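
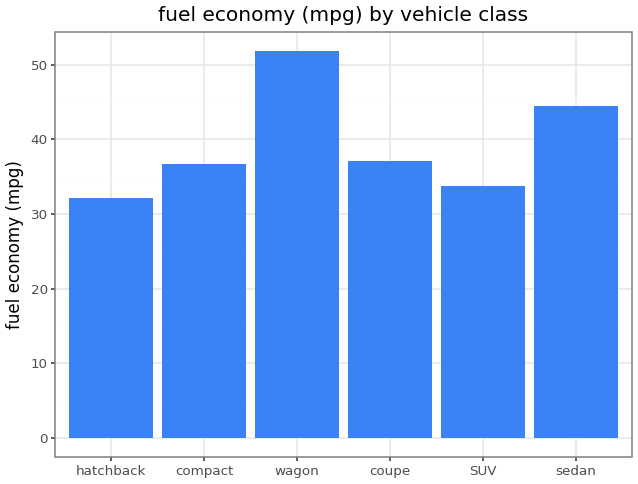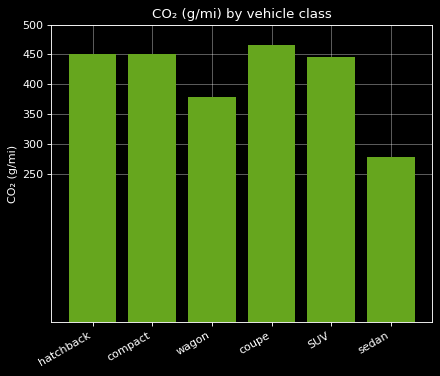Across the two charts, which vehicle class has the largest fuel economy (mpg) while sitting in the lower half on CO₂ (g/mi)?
Chart 2 median CO₂ (g/mi) ≈ 450; below-median vehicle classes: wagon, SUV, sedan. Among those, wagon has the highest fuel economy (mpg) (≈ 50).

wagon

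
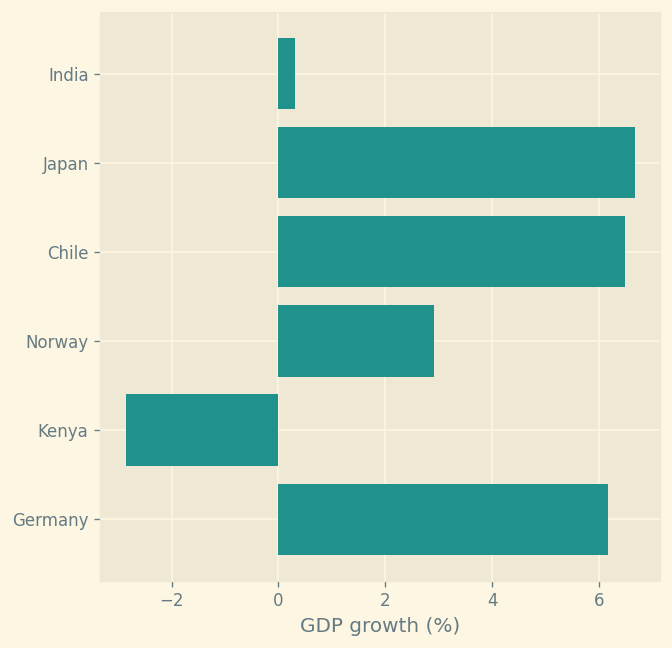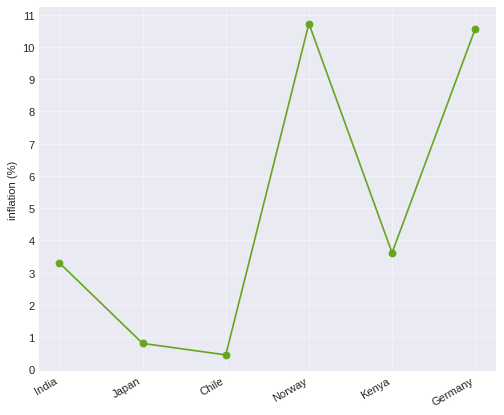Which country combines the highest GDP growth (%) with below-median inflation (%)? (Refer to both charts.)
Chart 2 median inflation (%) ≈ 3; below-median countries: India, Japan, Chile. Among those, Japan has the highest GDP growth (%) (≈ 7).

Japan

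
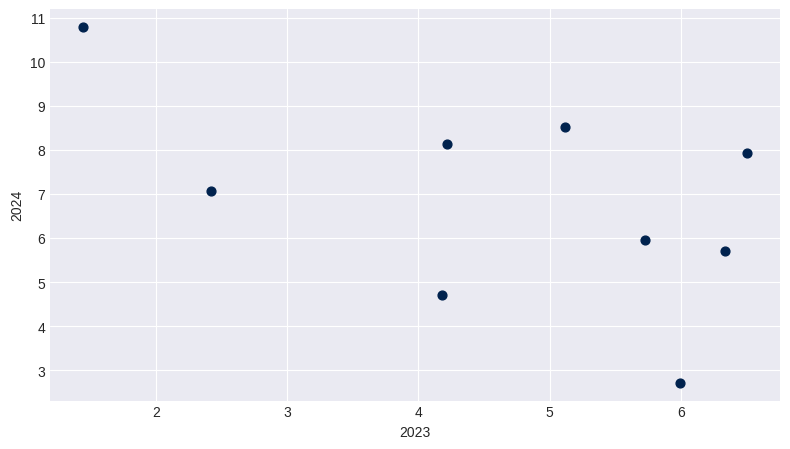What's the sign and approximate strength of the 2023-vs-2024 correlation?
negative, moderate

Points are negatively correlated; moderate (|r| ≈ 0.5).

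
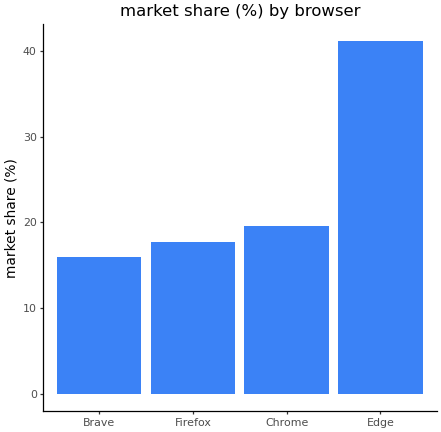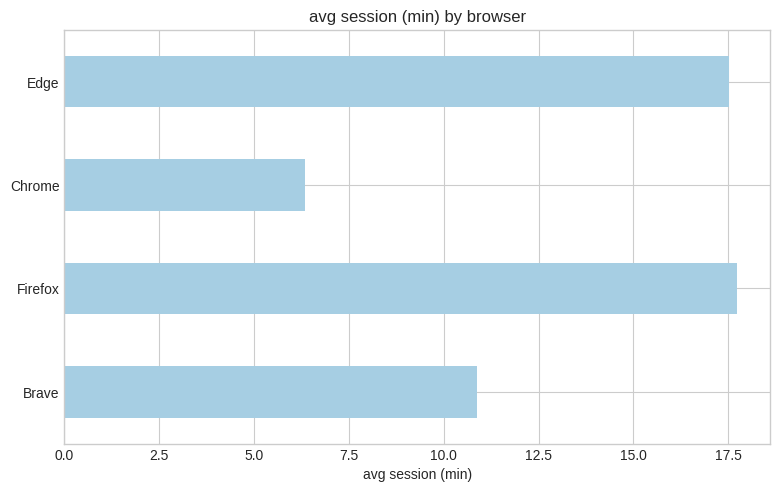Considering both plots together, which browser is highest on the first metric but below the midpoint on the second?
Chart 2 median avg session (min) ≈ 14; below-median browsers: Brave, Chrome. Among those, Chrome has the highest market share (%) (≈ 20).

Chrome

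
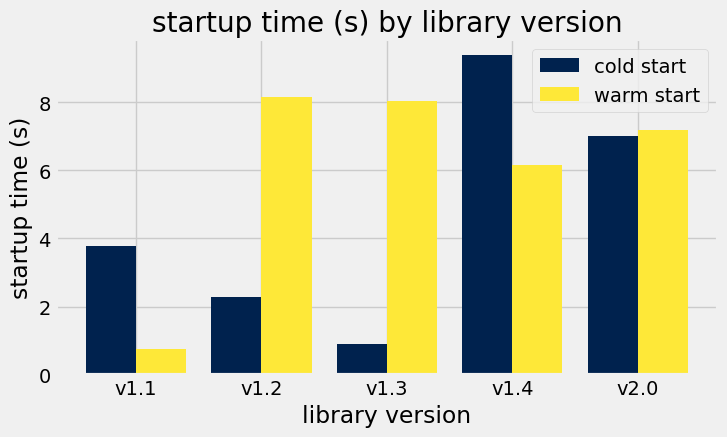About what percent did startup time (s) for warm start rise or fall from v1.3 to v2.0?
v1.3 ≈ 8, v2.0 ≈ 7; (7 − 8) / 8 ≈ -12.5%.

≈ -12.5%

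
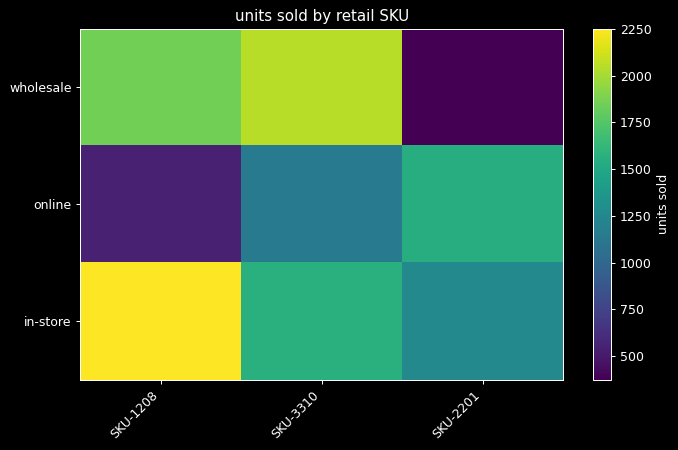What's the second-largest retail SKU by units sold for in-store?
Top 3 for in-store: SKU-1208 ≈ 2200, SKU-3310 ≈ 1600, SKU-2201 ≈ 1200.

SKU-3310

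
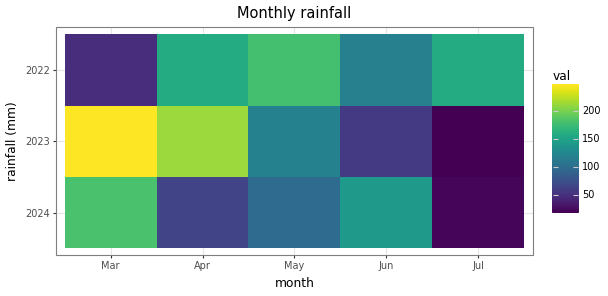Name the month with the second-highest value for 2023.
Top 3 for 2023: Mar ≈ 240, Apr ≈ 220, May ≈ 120.

Apr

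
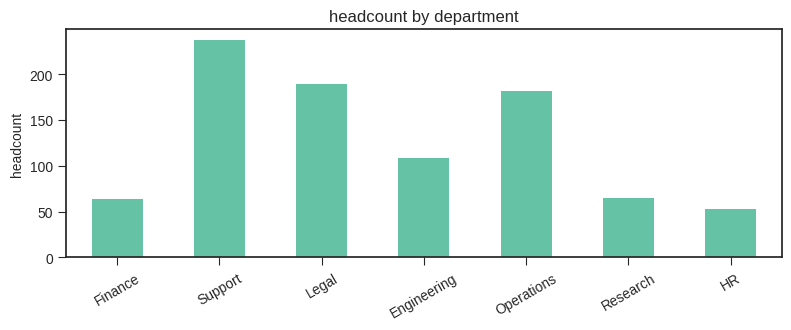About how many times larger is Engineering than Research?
Engineering ≈ 100, Research ≈ 60; 100/60 ≈ 1.67.

≈ 1.67×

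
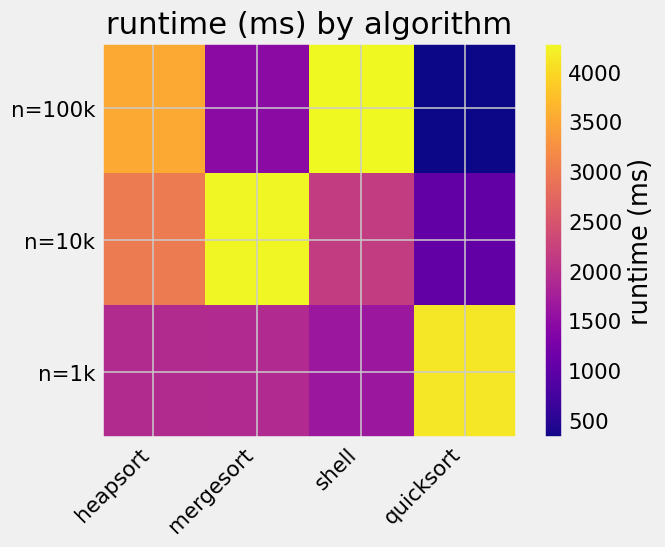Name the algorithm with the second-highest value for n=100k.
Top 3 for n=100k: shell ≈ 4500, heapsort ≈ 3500, mergesort ≈ 1500.

heapsort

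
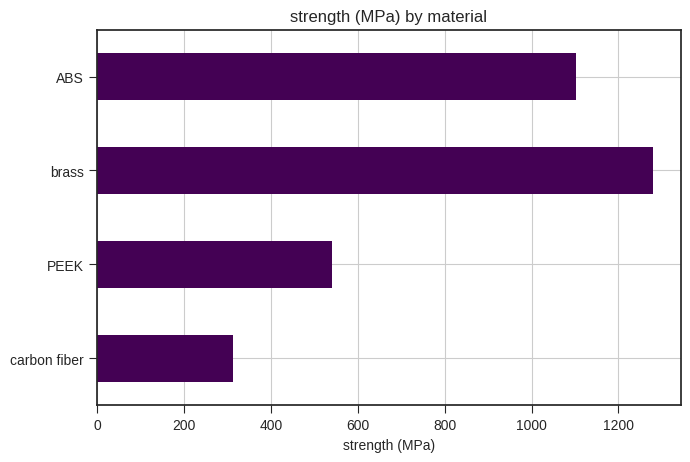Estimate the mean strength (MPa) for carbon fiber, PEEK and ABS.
≈ 733

(400 + 600 + 1200) / 3 ≈ 733.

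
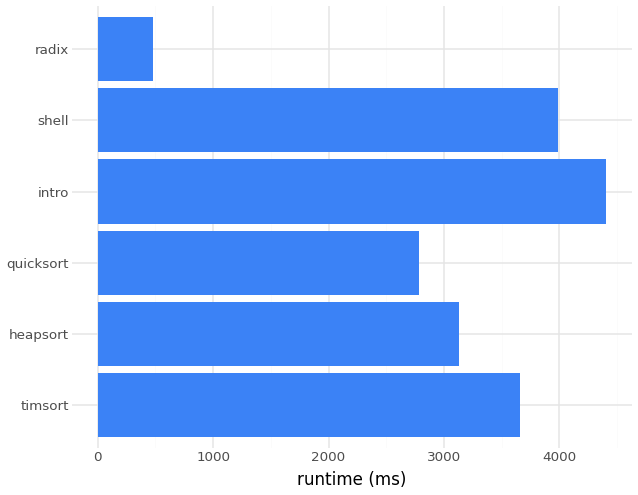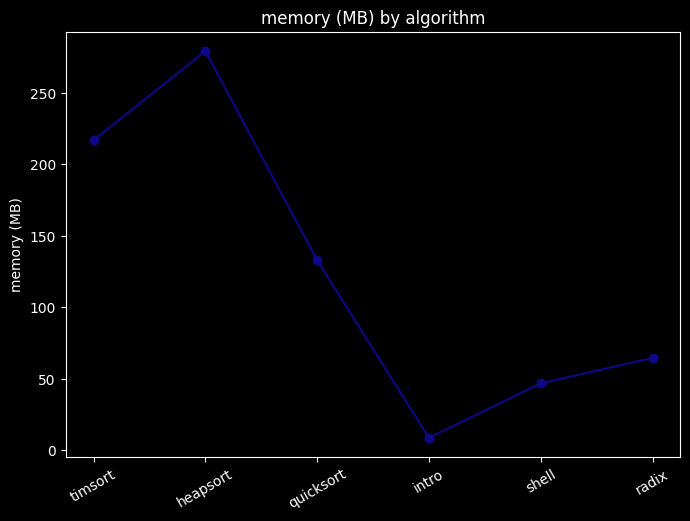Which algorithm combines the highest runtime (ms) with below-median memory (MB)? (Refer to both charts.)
intro

Chart 2 median memory (MB) ≈ 100; below-median algorithms: intro, shell, radix. Among those, intro has the highest runtime (ms) (≈ 4500).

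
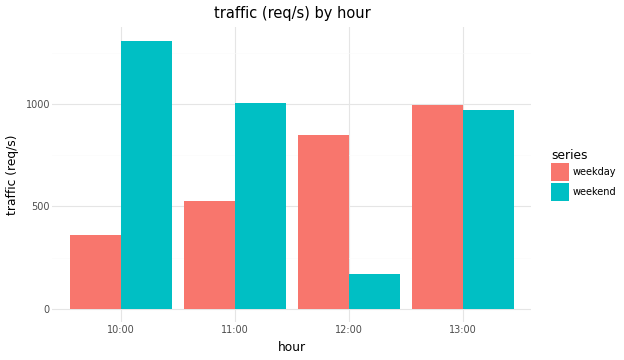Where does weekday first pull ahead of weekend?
11:00: weekday ≈ 600 vs weekend ≈ 1000 (not yet); 12:00: weekday ≈ 800 vs weekend ≈ 200 (first crossover).

12:00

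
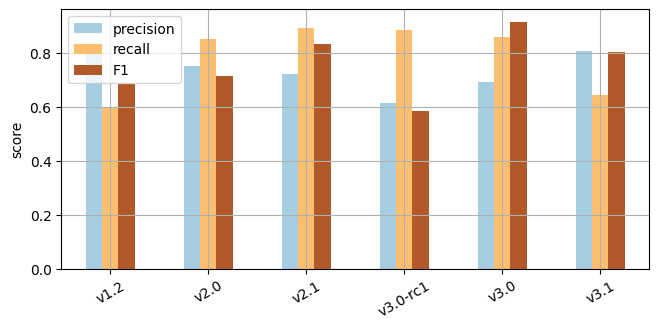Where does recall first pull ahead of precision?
v1.2: recall ≈ 0.6 vs precision ≈ 0.8 (not yet); v2.0: recall ≈ 0.9 vs precision ≈ 0.8 (first crossover).

v2.0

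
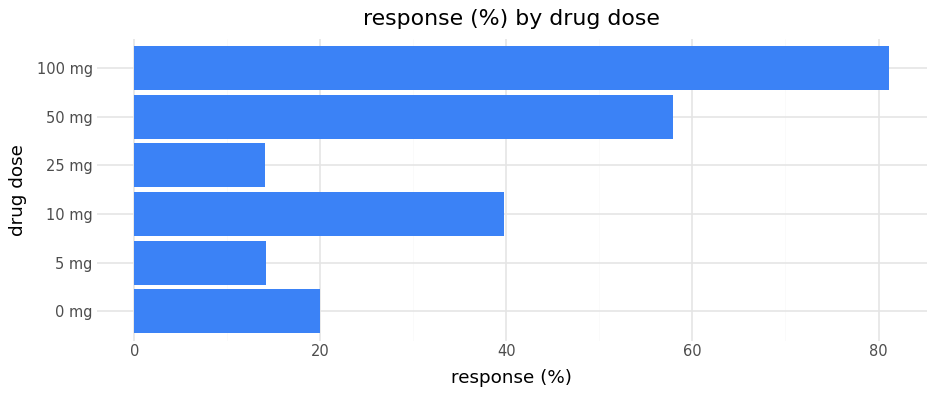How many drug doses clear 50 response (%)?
Above 50: 50 mg, 100 mg.

2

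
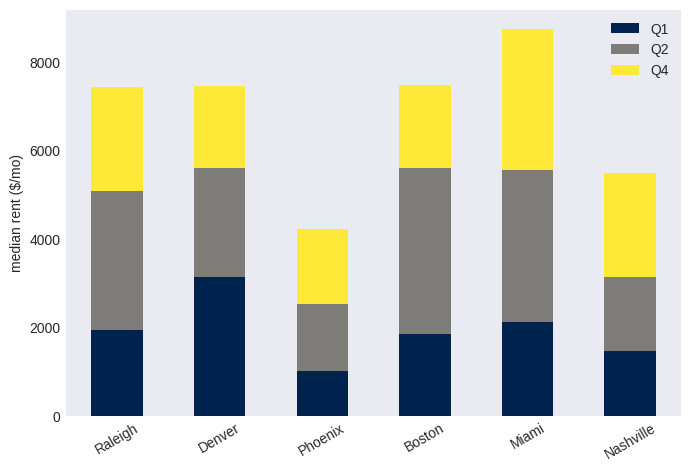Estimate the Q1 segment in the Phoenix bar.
≈ 1000

Q1 top ≈ 1000, bottom ≈ 0; segment ≈ 1000.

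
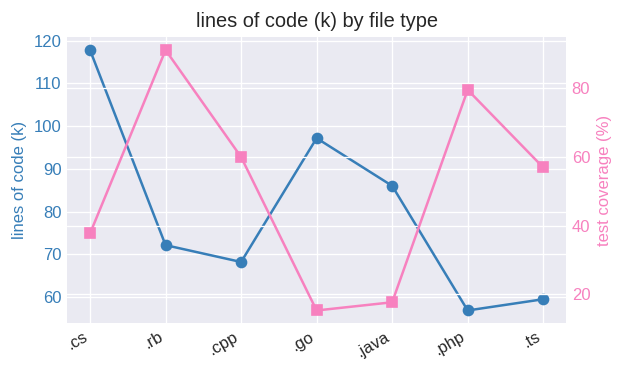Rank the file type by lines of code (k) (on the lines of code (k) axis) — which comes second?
Top 3 (on the lines of code (k) axis): .cs ≈ 120, .go ≈ 100, .java ≈ 90.

.go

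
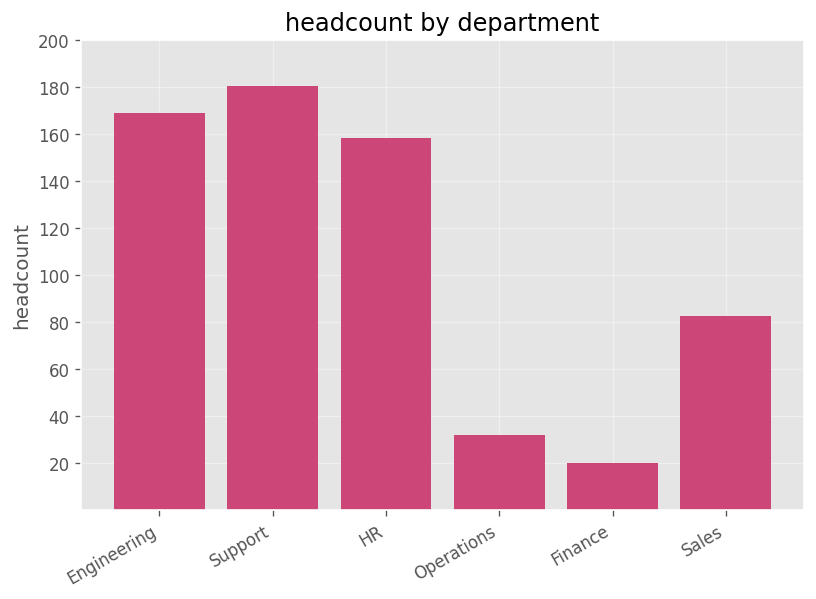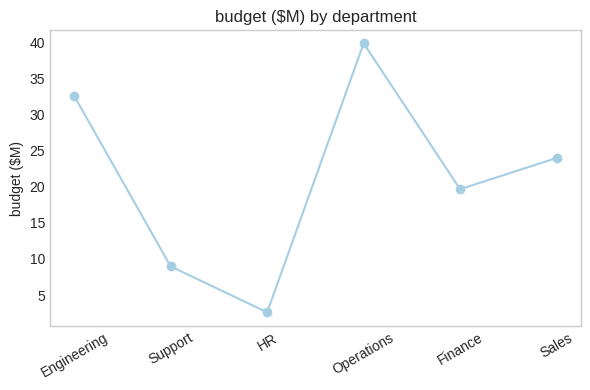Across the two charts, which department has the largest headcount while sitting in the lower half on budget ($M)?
Chart 2 median budget ($M) ≈ 20; below-median departments: Support, HR, Finance. Among those, Support has the highest headcount (≈ 180).

Support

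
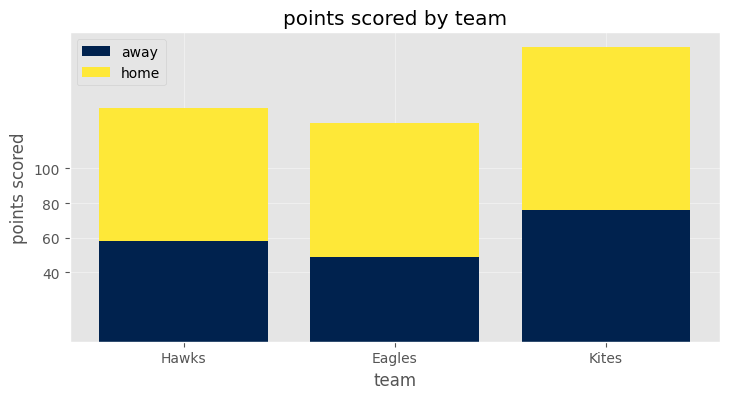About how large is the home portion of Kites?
≈ 80

home top ≈ 160, bottom ≈ 80; segment ≈ 80.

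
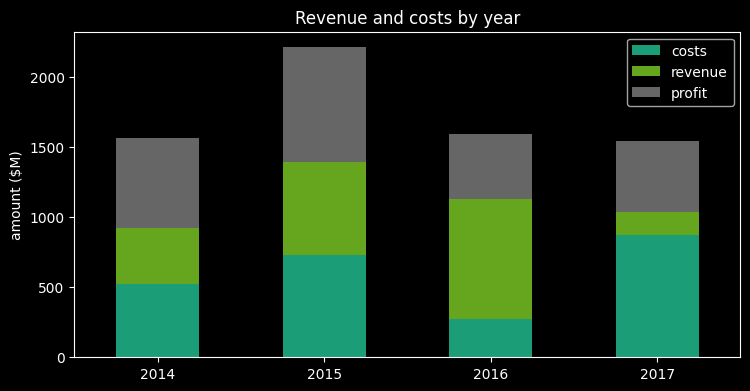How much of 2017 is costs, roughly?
≈ 800

costs top ≈ 800, bottom ≈ 0; segment ≈ 800.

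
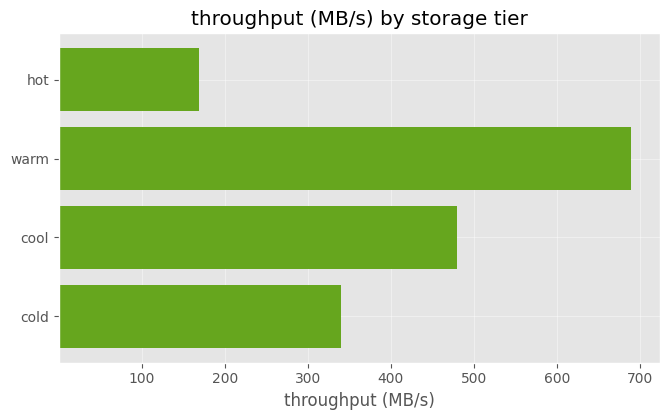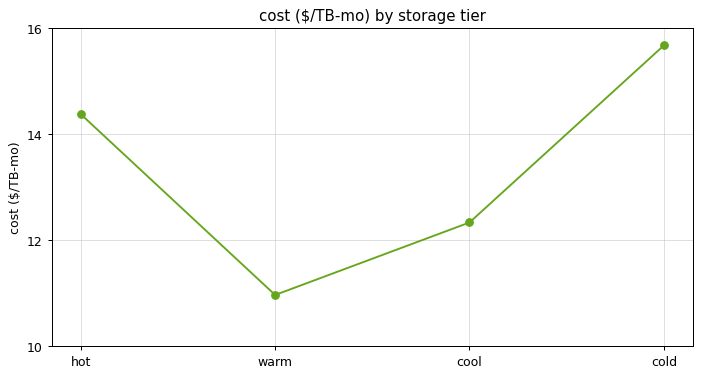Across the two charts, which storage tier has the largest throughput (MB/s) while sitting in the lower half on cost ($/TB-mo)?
warm

Chart 2 median cost ($/TB-mo) ≈ 14; below-median storage tiers: warm, cool. Among those, warm has the highest throughput (MB/s) (≈ 700).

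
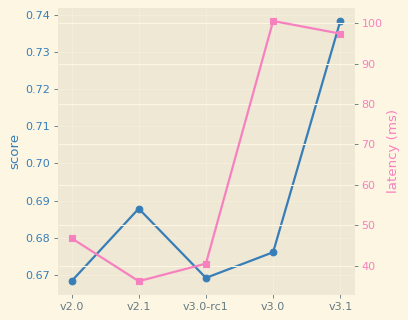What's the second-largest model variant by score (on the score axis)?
Top 3 (on the score axis): v3.1 ≈ 0.74, v2.1 ≈ 0.69, v3.0 ≈ 0.68.

v2.1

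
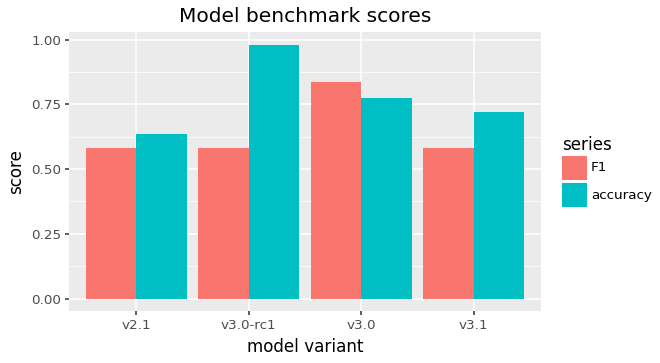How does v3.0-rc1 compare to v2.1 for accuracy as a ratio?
≈ 1.67×

v3.0-rc1 ≈ 1.0, v2.1 ≈ 0.6; 1.0/0.6 ≈ 1.67.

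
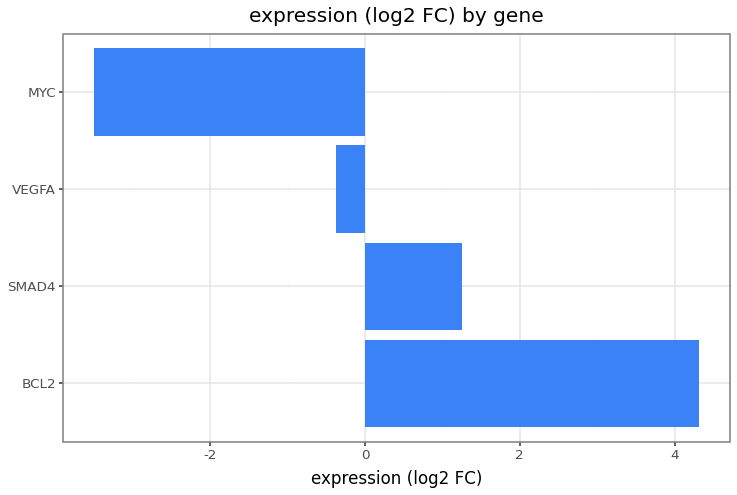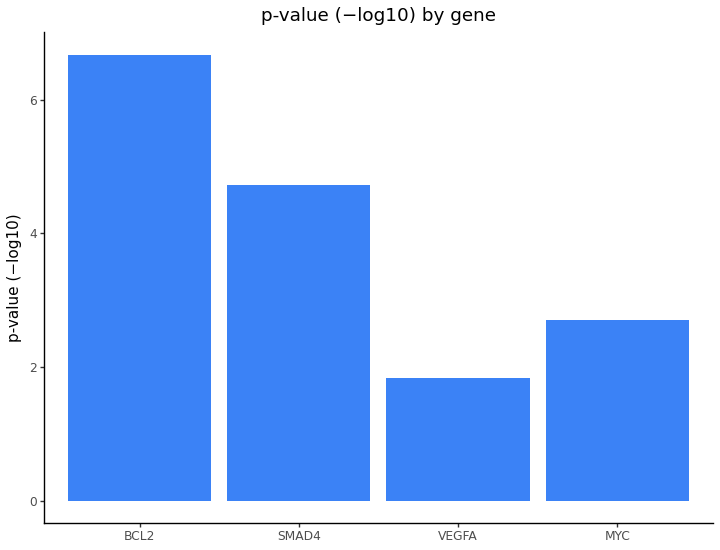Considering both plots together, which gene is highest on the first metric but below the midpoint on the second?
Chart 2 median p-value (−log10) ≈ 4; below-median genes: VEGFA, MYC. Among those, VEGFA has the highest expression (log2 FC) (≈ -0.5).

VEGFA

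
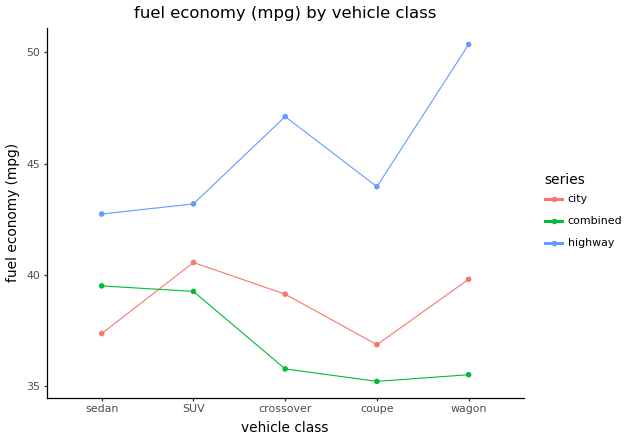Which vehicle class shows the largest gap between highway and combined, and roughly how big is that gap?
wagon: highway ≈ 50, combined ≈ 36 → gap ≈ 14. Next-largest (crossover) is only ≈ 12.

wagon, ≈ 14 mpg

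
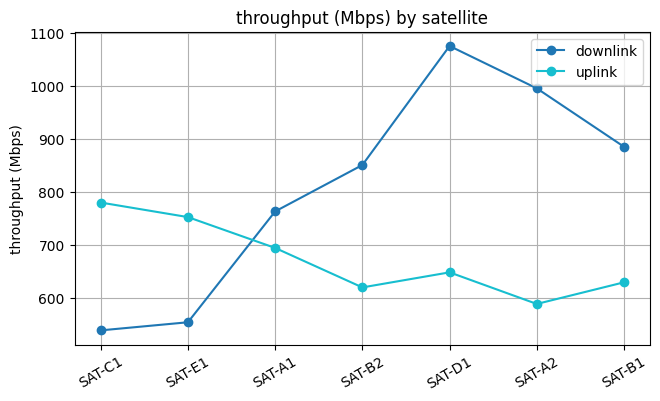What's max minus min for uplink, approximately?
Max SAT-C1 ≈ 800, min SAT-A2 ≈ 600; range ≈ 200.

≈ 200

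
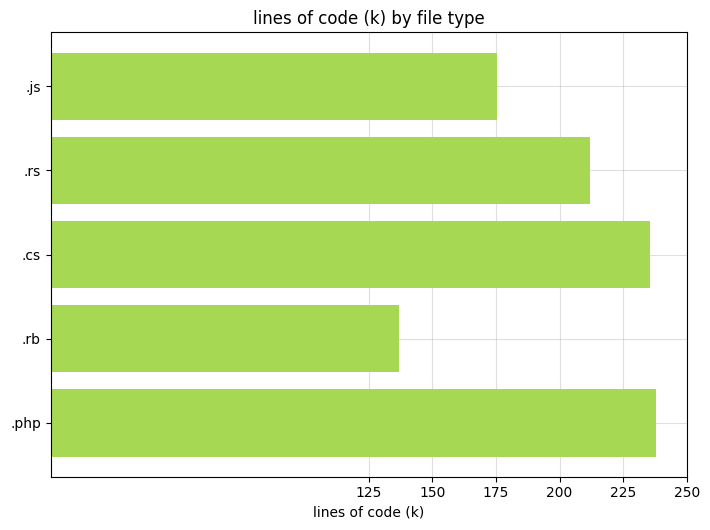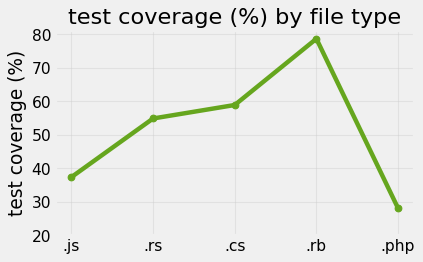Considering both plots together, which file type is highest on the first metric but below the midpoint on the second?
Chart 2 median test coverage (%) ≈ 50; below-median file types: .js, .php. Among those, .php has the highest lines of code (k) (≈ 250).

.php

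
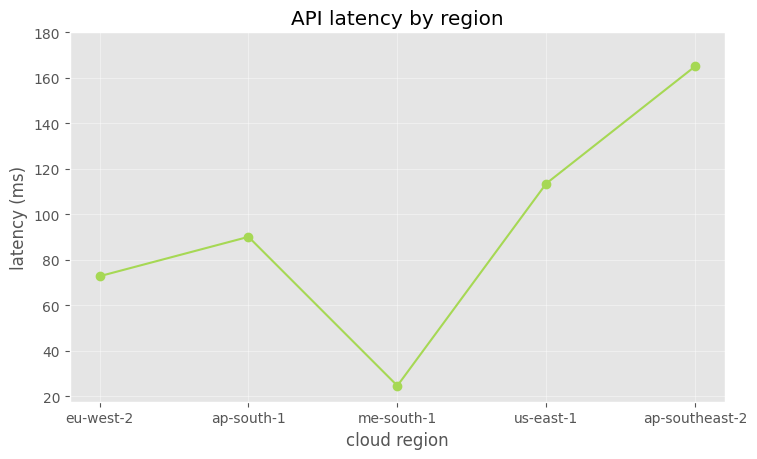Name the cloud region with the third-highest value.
Top 4: ap-southeast-2 ≈ 160, us-east-1 ≈ 120, ap-south-1 ≈ 100, eu-west-2 ≈ 80.

ap-south-1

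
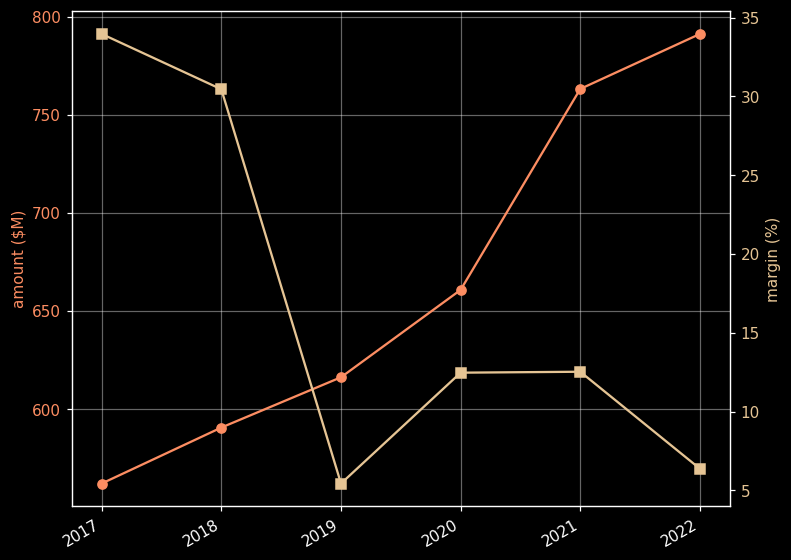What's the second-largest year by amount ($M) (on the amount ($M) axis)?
2021

Top 3 (on the amount ($M) axis): 2022 ≈ 800, 2021 ≈ 760, 2020 ≈ 660.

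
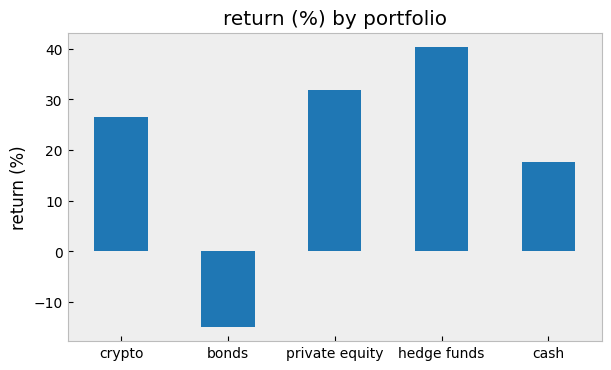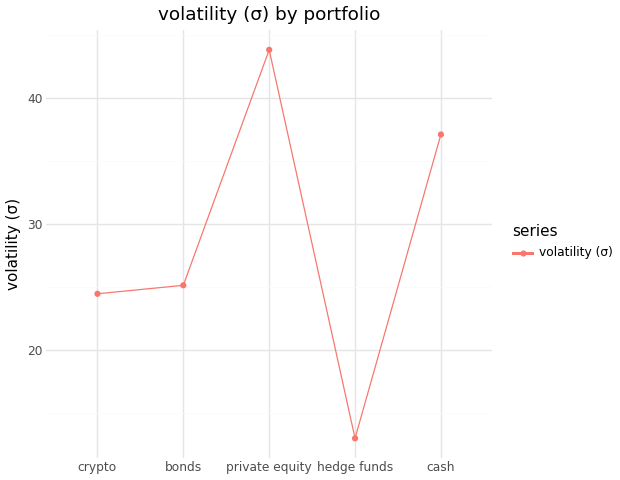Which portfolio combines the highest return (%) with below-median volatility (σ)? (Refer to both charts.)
hedge funds

Chart 2 median volatility (σ) ≈ 25; below-median portfolios: crypto, hedge funds. Among those, hedge funds has the highest return (%) (≈ 40).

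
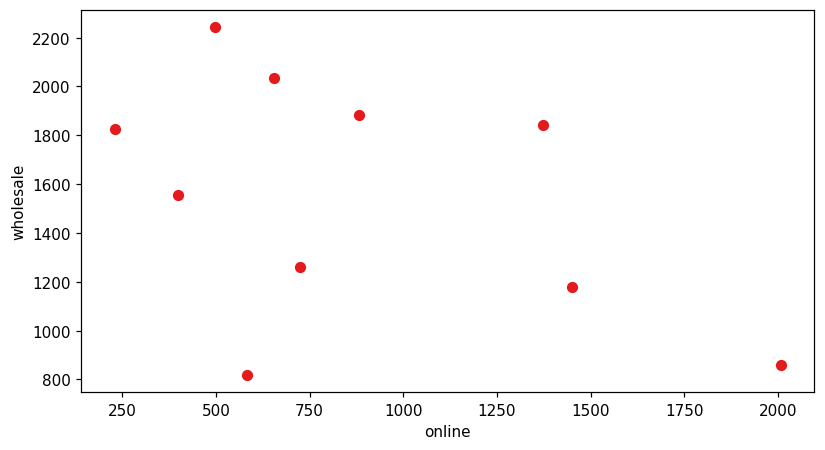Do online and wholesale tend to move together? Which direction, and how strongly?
negative, moderate

Points are negatively correlated; moderate (|r| ≈ 0.5).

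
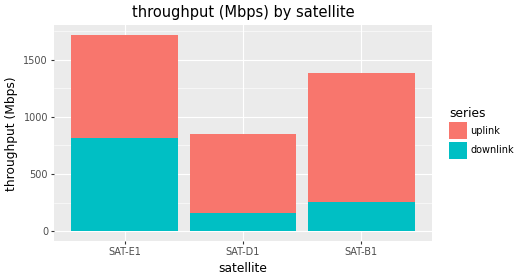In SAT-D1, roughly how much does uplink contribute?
≈ 600

uplink top ≈ 800, bottom ≈ 200; segment ≈ 600.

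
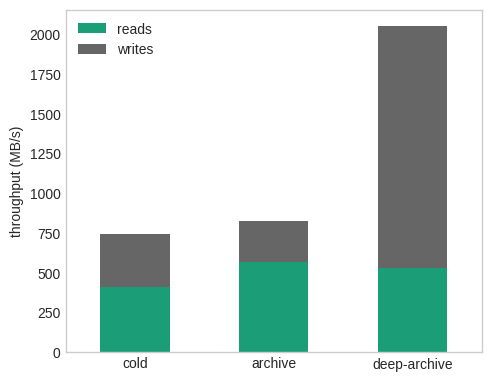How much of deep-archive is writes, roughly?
≈ 1400

writes top ≈ 2000, bottom ≈ 600; segment ≈ 1400.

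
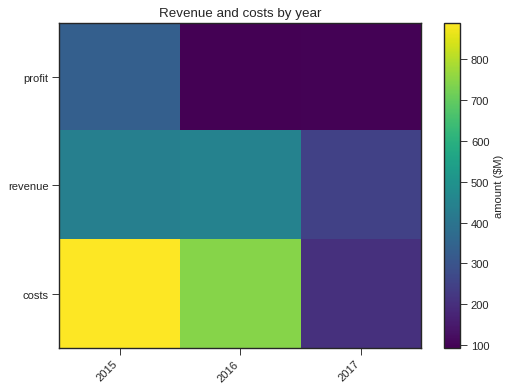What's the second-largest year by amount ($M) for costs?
Top 3 for costs: 2015 ≈ 900, 2016 ≈ 700, 2017 ≈ 200.

2016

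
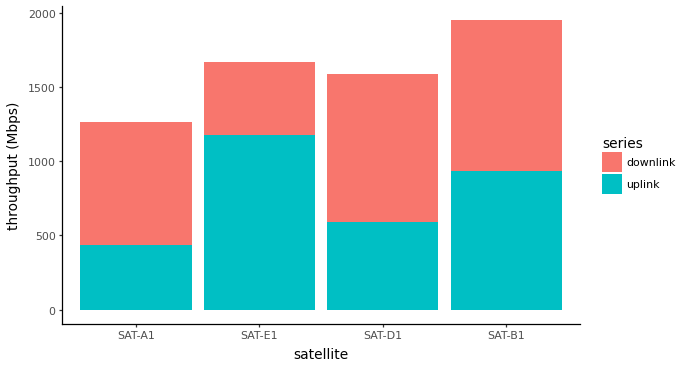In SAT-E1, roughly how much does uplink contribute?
≈ 1200

uplink top ≈ 1200, bottom ≈ 0; segment ≈ 1200.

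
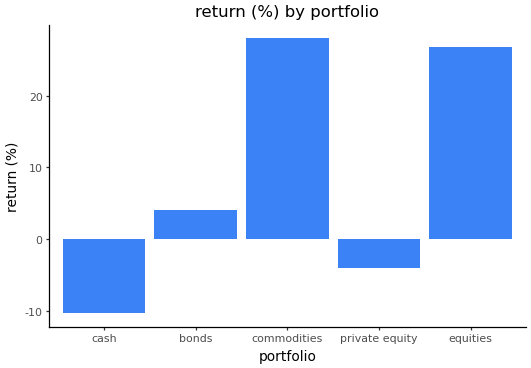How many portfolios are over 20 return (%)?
Above 20: commodities, equities.

2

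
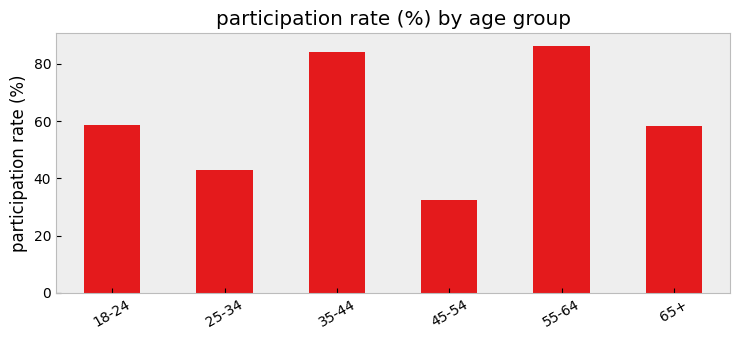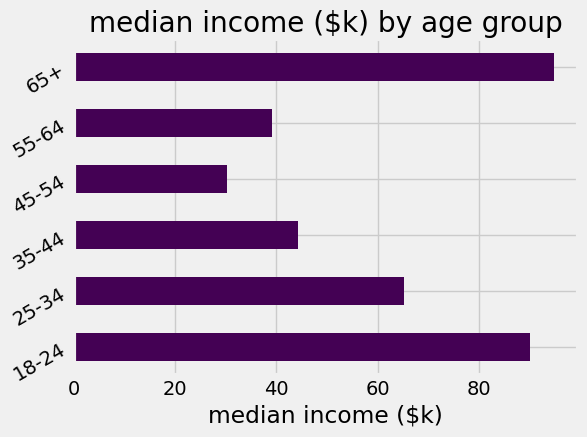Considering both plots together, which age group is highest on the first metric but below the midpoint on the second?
55-64

Chart 2 median median income ($k) ≈ 50; below-median age groups: 35-44, 45-54, 55-64. Among those, 55-64 has the highest participation rate (%) (≈ 90).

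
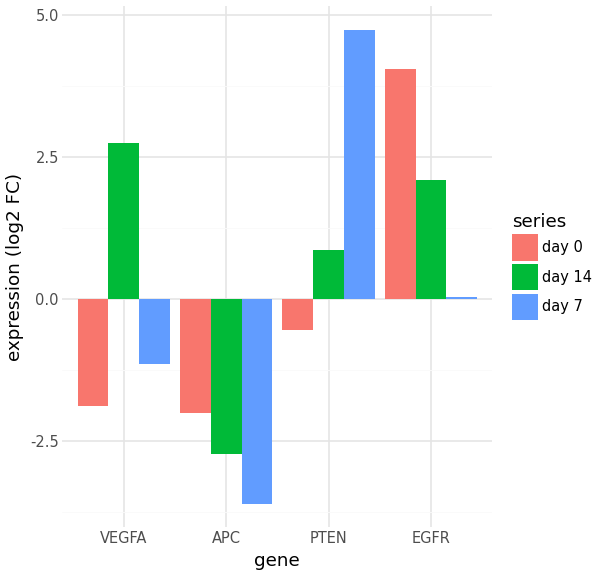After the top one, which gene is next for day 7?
Top 3 for day 7: PTEN ≈ 5, EGFR ≈ 0, VEGFA ≈ -1.

EGFR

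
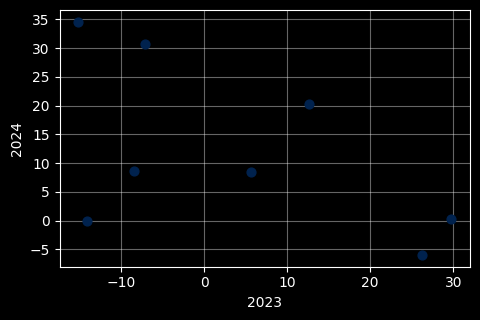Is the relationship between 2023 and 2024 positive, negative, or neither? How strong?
Points are negatively correlated; moderate (|r| ≈ 0.5).

negative, moderate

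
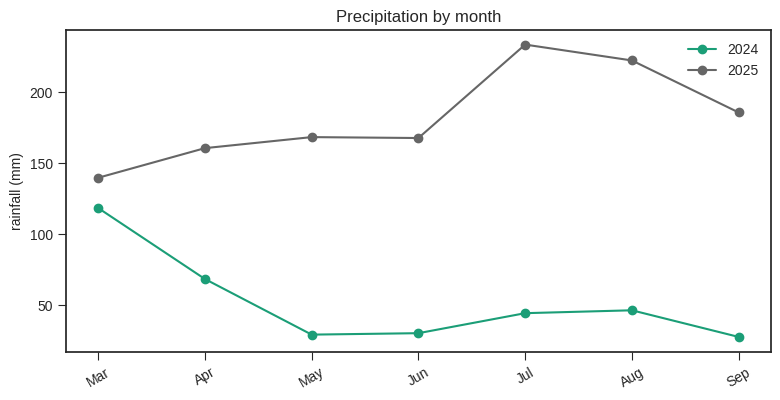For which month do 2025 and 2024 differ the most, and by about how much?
Jul, ≈ 200 mm

Jul: 2025 ≈ 240, 2024 ≈ 40 → gap ≈ 200. Next-largest (Aug) is only ≈ 180.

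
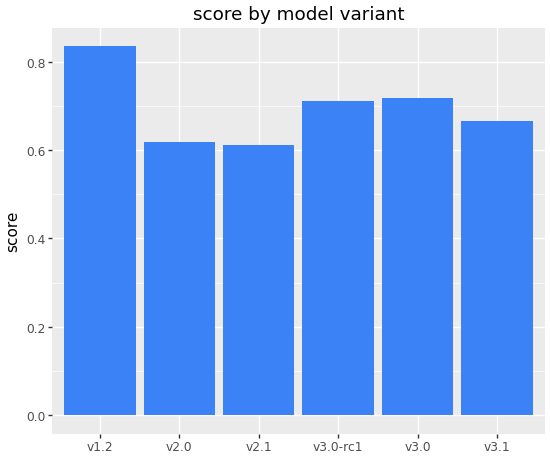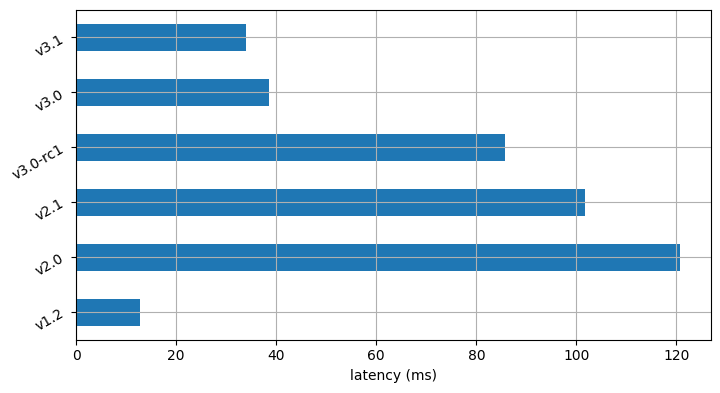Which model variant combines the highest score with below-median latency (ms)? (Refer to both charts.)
v1.2

Chart 2 median latency (ms) ≈ 60; below-median model variants: v1.2, v3.0, v3.1. Among those, v1.2 has the highest score (≈ 0.8).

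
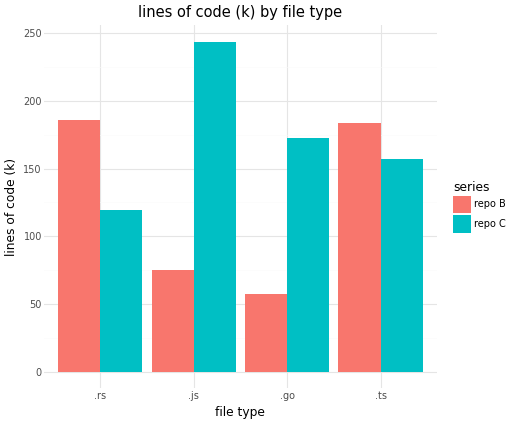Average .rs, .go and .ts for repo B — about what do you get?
(175 + 50 + 175) / 3 ≈ 133.

≈ 133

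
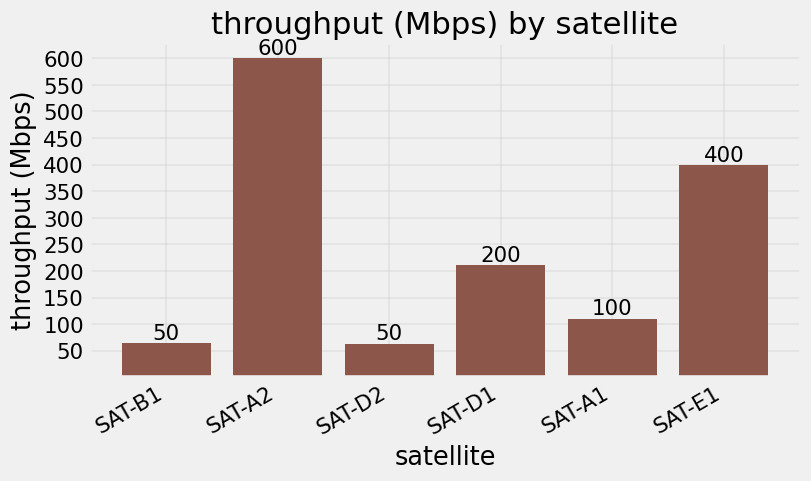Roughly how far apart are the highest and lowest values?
Max SAT-A2 ≈ 600, min SAT-D2 ≈ 50; range ≈ 550.

≈ 550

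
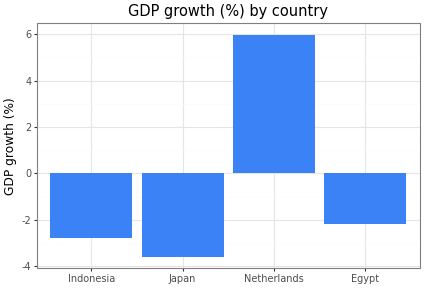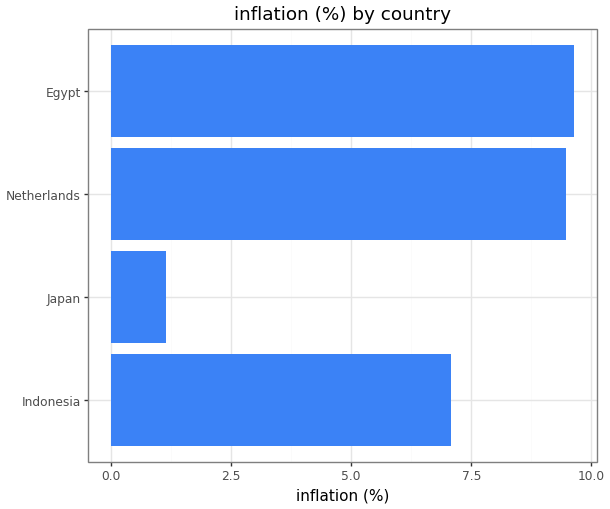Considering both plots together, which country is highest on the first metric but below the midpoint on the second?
Chart 2 median inflation (%) ≈ 8; below-median countries: Indonesia, Japan. Among those, Indonesia has the highest GDP growth (%) (≈ -3).

Indonesia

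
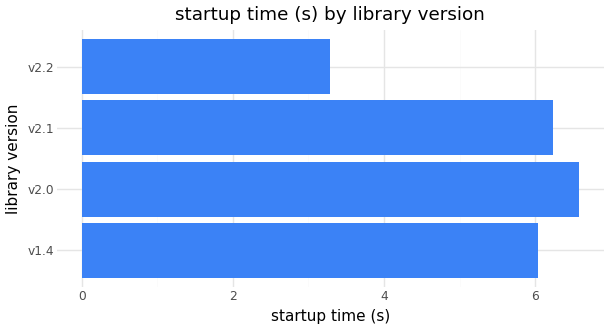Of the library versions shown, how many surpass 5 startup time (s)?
Above 5: v1.4, v2.0, v2.1.

3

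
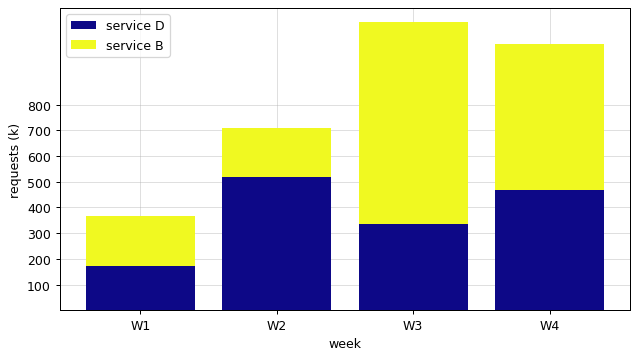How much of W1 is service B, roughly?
≈ 200

service B top ≈ 400, bottom ≈ 200; segment ≈ 200.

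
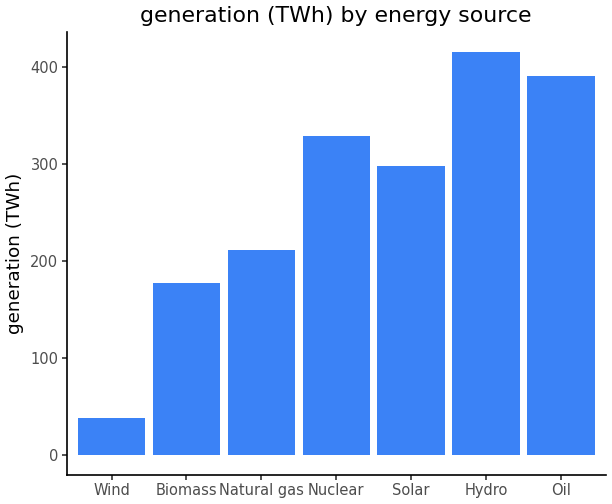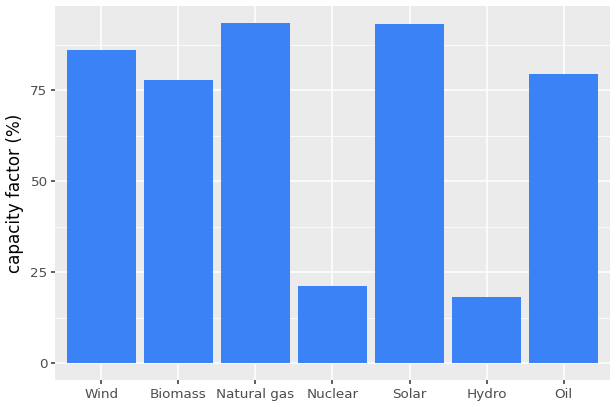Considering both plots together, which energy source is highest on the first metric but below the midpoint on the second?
Chart 2 median capacity factor (%) ≈ 80; below-median energy sources: Biomass, Nuclear, Hydro. Among those, Hydro has the highest generation (TWh) (≈ 400).

Hydro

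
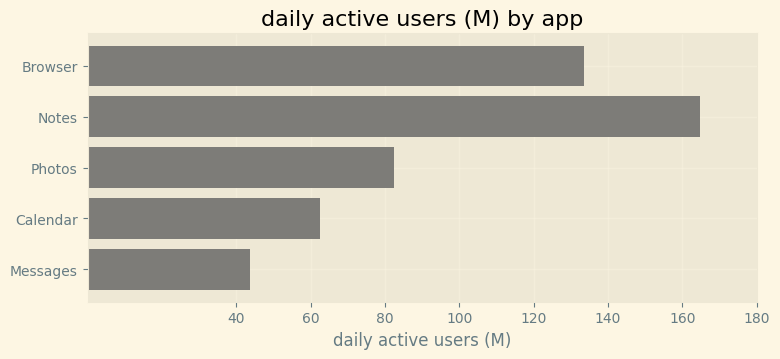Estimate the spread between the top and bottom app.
≈ 120

Max Notes ≈ 160, min Messages ≈ 40; range ≈ 120.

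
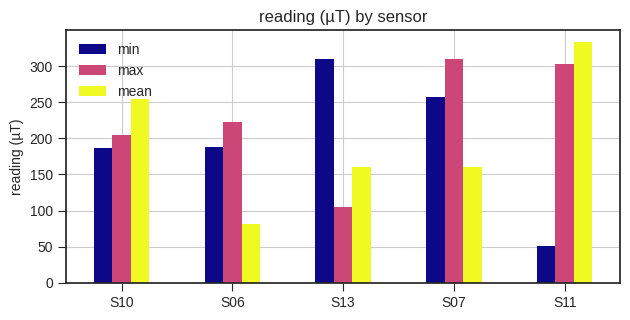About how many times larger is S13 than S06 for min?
≈ 1.5×

S13 ≈ 300, S06 ≈ 200; 300/200 ≈ 1.5.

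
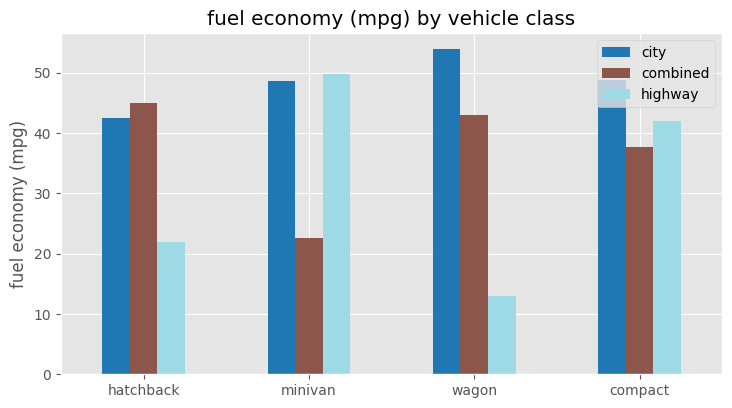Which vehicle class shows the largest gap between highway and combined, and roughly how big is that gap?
wagon, ≈ 30 mpg

wagon: highway ≈ 15, combined ≈ 45 → gap ≈ 30. Next-largest (minivan) is only ≈ 25.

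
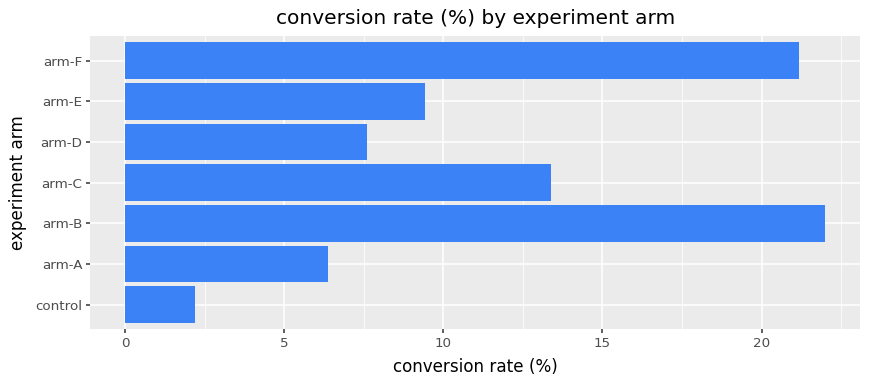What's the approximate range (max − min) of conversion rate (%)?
Max arm-B ≈ 22, min control ≈ 2; range ≈ 20.

≈ 20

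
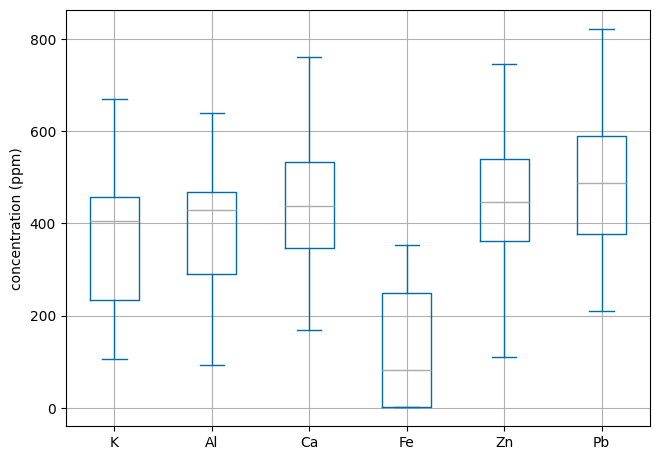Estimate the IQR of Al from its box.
≈ 150

Q3 ≈ 450, Q1 ≈ 300; IQR ≈ 150.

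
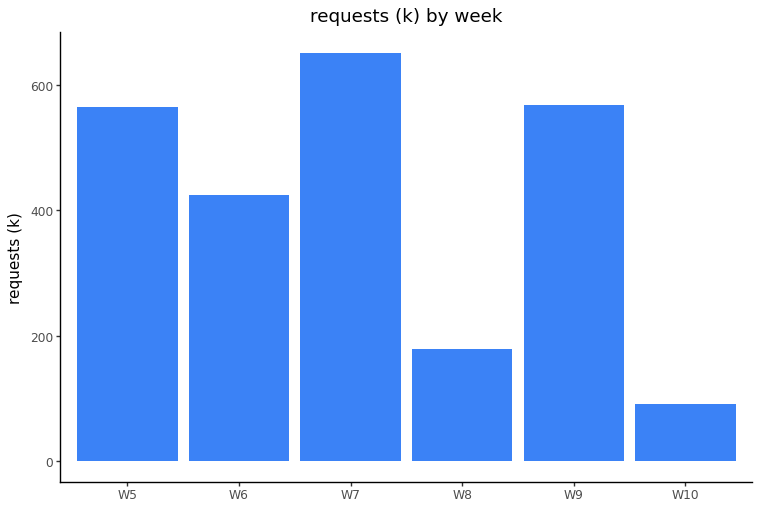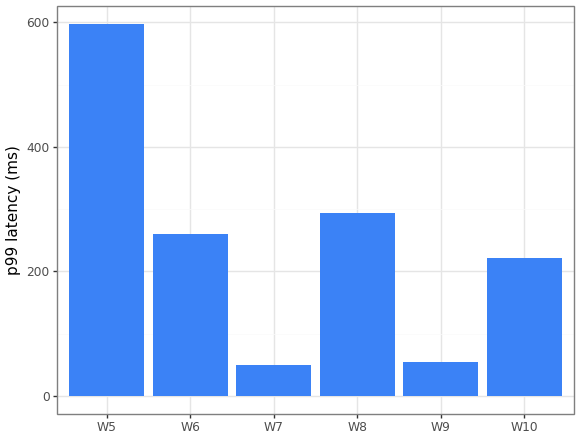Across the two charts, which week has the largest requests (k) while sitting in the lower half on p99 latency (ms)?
Chart 2 median p99 latency (ms) ≈ 200; below-median weeks: W7, W9, W10. Among those, W7 has the highest requests (k) (≈ 700).

W7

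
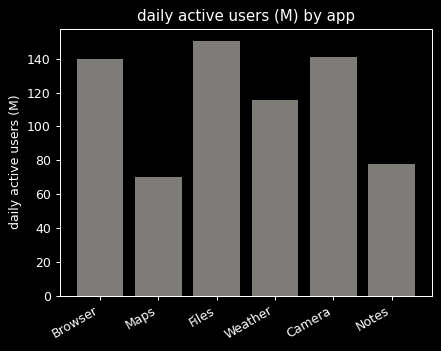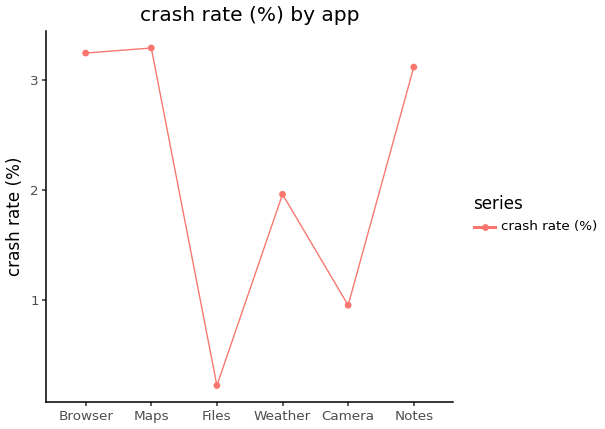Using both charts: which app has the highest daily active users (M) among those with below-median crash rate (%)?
Chart 2 median crash rate (%) ≈ 2.5; below-median apps: Files, Weather, Camera. Among those, Files has the highest daily active users (M) (≈ 160).

Files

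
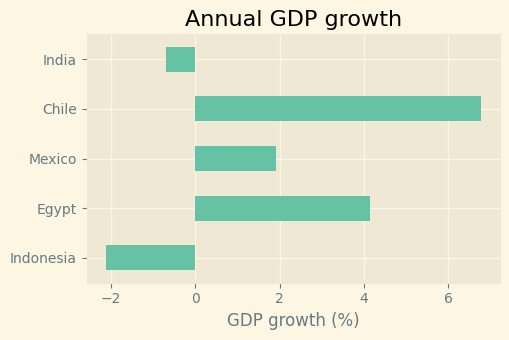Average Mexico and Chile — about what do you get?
≈ 4

(2 + 7) / 2 ≈ 4.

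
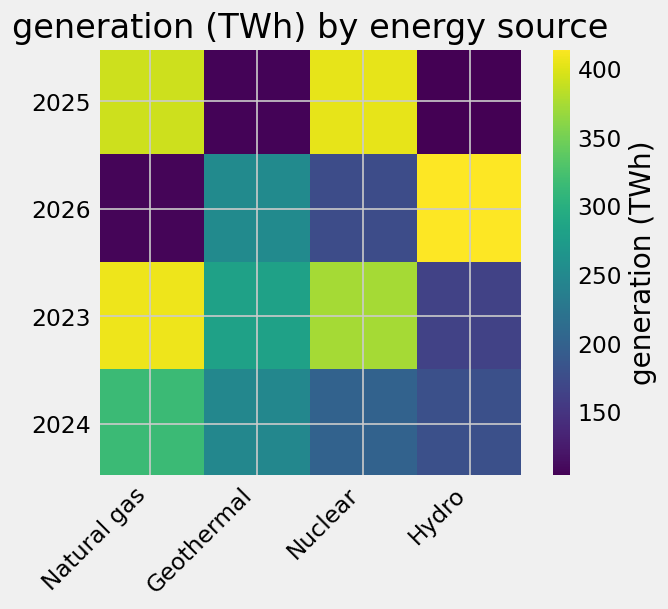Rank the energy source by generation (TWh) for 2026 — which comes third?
Nuclear

Top 4 for 2026: Hydro ≈ 400, Geothermal ≈ 250, Nuclear ≈ 200, Natural gas ≈ 100.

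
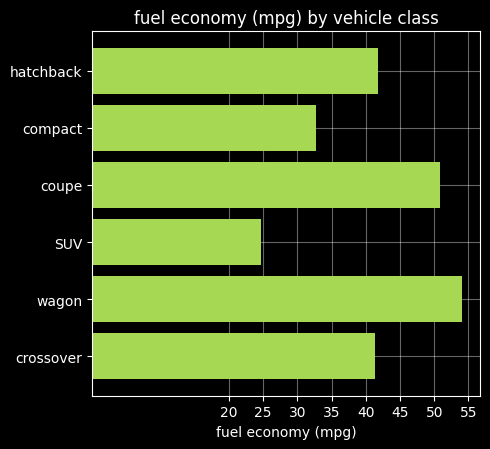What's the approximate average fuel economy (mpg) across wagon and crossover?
(55 + 40) / 2 ≈ 48.

≈ 48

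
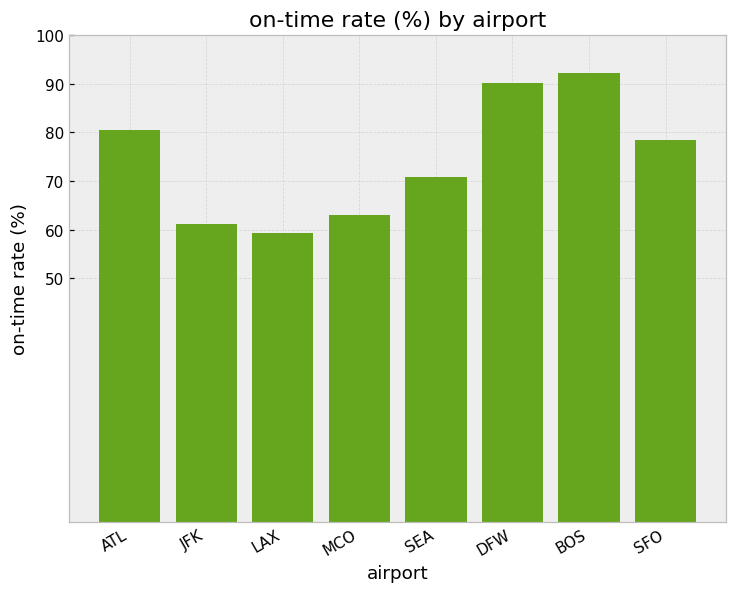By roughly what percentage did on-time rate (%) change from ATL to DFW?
ATL ≈ 80, DFW ≈ 90; (90 − 80) / 80 ≈ +12.5%.

≈ +12.5%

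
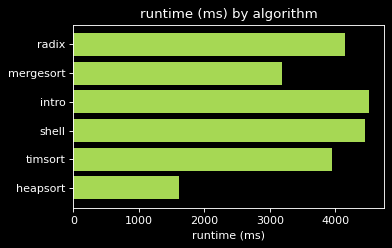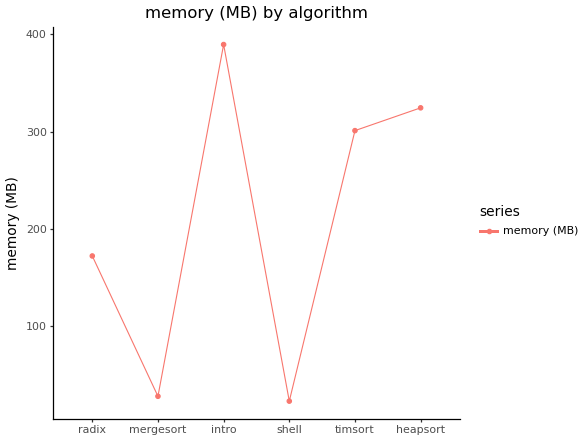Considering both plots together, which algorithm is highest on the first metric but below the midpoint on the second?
Chart 2 median memory (MB) ≈ 250; below-median algorithms: radix, mergesort, shell. Among those, shell has the highest runtime (ms) (≈ 4500).

shell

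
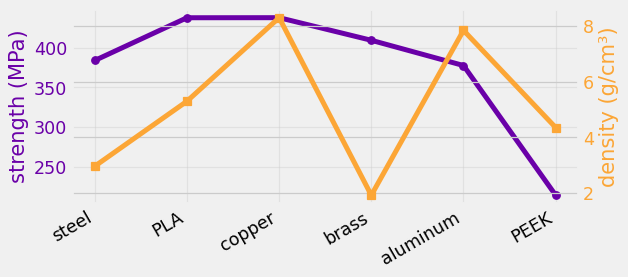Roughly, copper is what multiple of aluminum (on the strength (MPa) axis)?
≈ 1.16×

copper ≈ 440, aluminum ≈ 380; 440/380 ≈ 1.16.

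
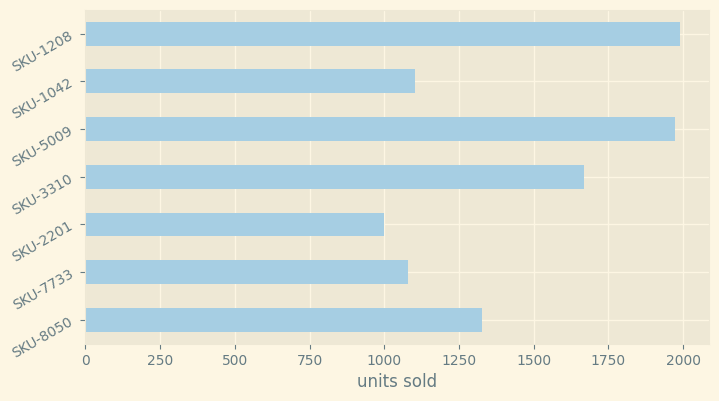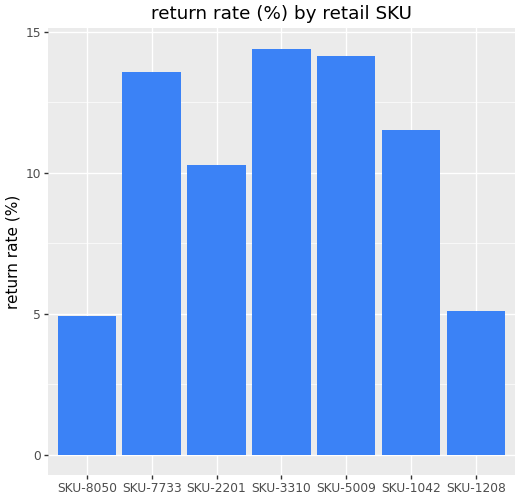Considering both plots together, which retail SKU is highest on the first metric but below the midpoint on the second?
Chart 2 median return rate (%) ≈ 12; below-median retail SKUs: SKU-8050, SKU-2201, SKU-1208. Among those, SKU-1208 has the highest units sold (≈ 2000).

SKU-1208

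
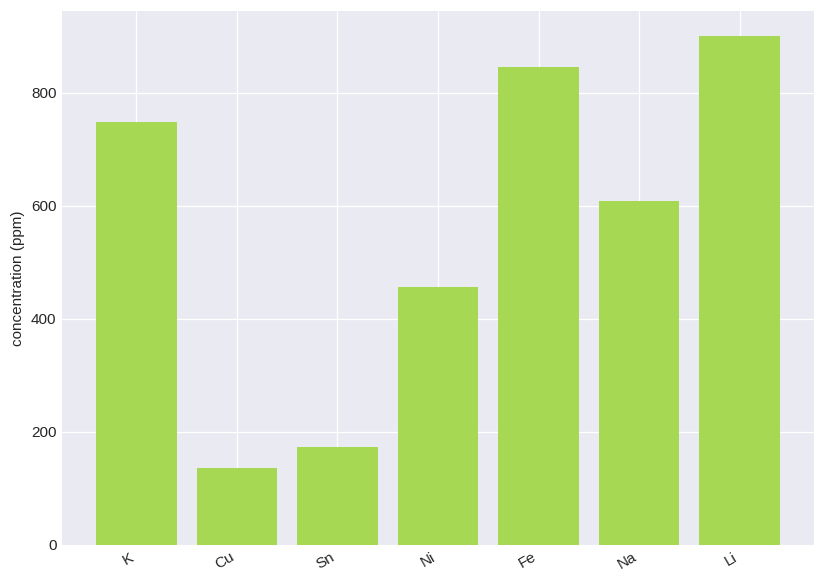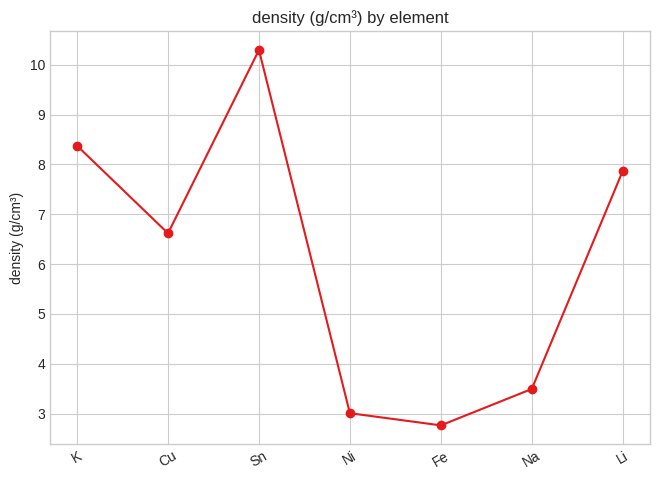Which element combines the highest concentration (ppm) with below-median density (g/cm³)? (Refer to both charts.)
Chart 2 median density (g/cm³) ≈ 7; below-median elements: Ni, Fe, Na. Among those, Fe has the highest concentration (ppm) (≈ 800).

Fe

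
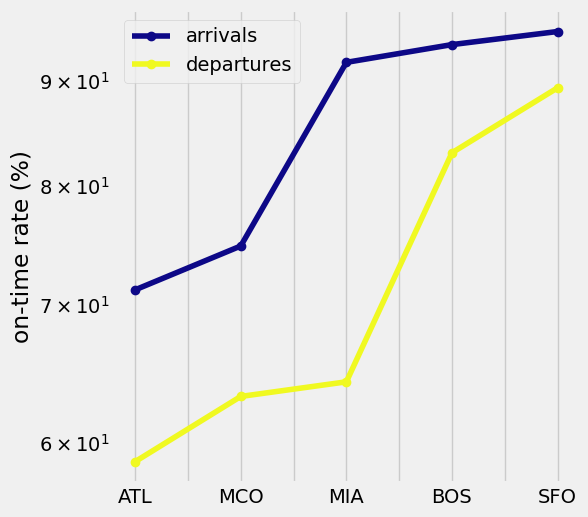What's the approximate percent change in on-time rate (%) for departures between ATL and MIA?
≈ +8.3%

ATL ≈ 60, MIA ≈ 65; (65 − 60) / 60 ≈ +8.3%.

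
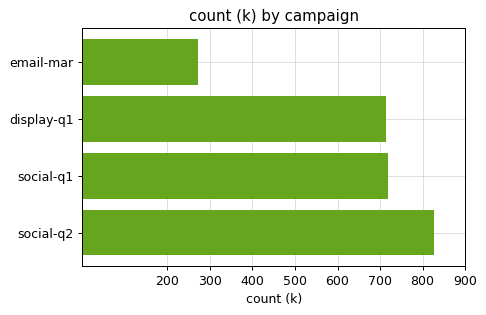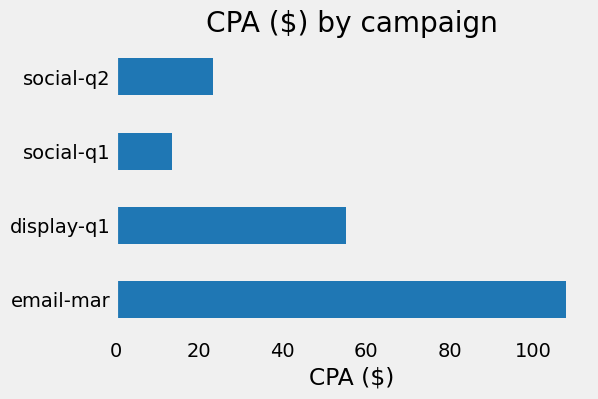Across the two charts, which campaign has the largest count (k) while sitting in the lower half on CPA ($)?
social-q2

Chart 2 median CPA ($) ≈ 40; below-median campaigns: social-q1, social-q2. Among those, social-q2 has the highest count (k) (≈ 800).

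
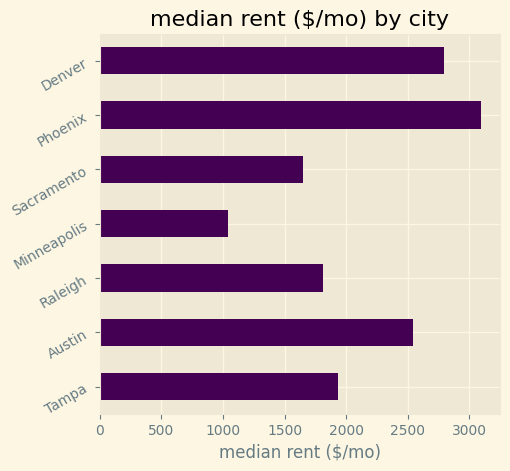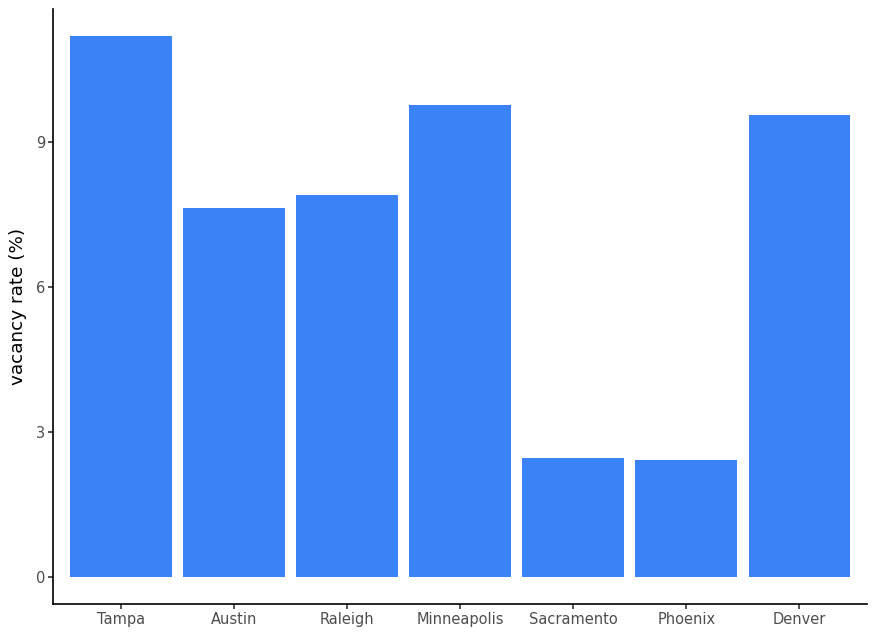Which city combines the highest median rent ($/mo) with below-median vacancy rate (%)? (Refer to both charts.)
Phoenix

Chart 2 median vacancy rate (%) ≈ 8; below-median cities: Austin, Sacramento, Phoenix. Among those, Phoenix has the highest median rent ($/mo) (≈ 3000).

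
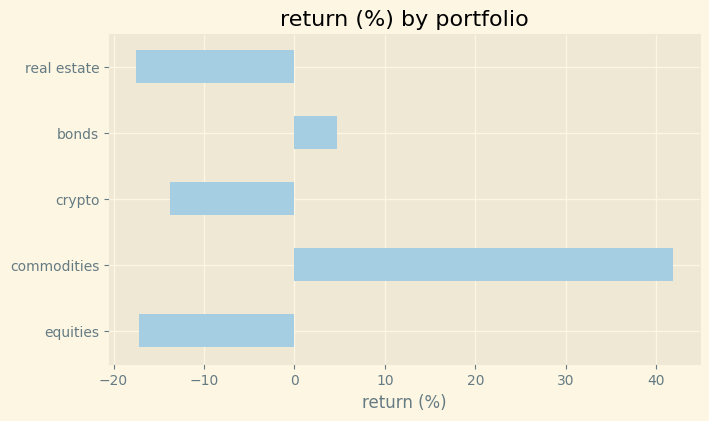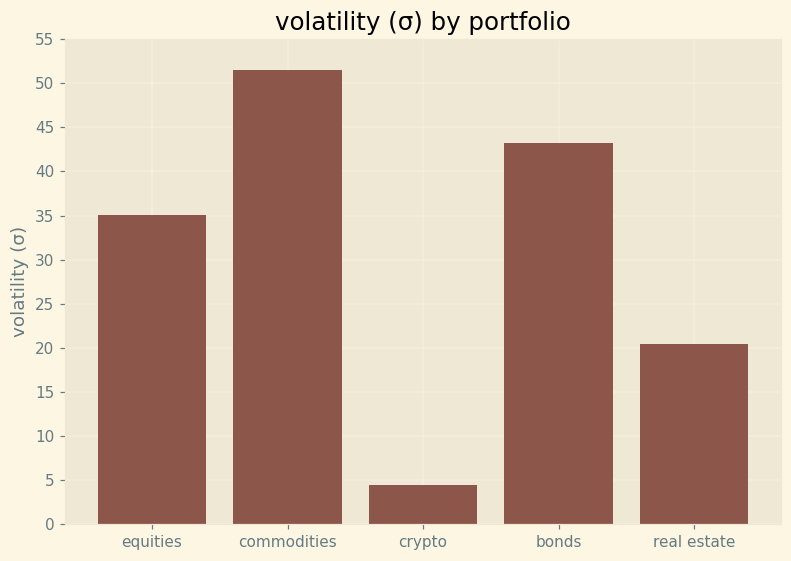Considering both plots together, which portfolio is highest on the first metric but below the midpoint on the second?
Chart 2 median volatility (σ) ≈ 35; below-median portfolios: crypto, real estate. Among those, crypto has the highest return (%) (≈ -15).

crypto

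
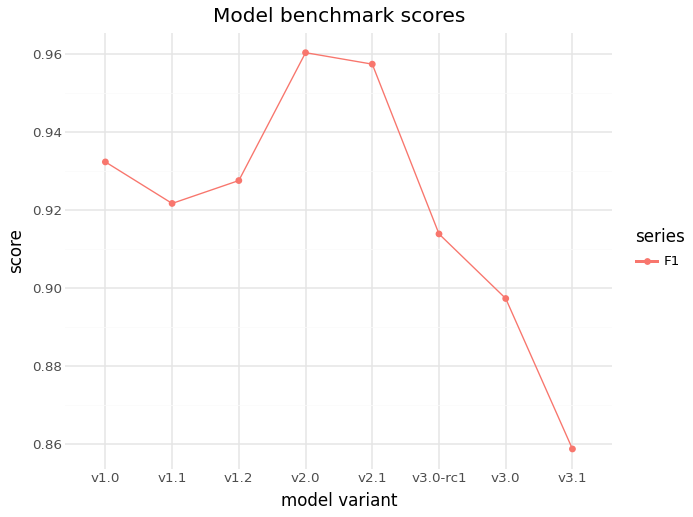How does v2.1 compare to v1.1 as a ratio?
≈ 1.04×

v2.1 ≈ 0.96, v1.1 ≈ 0.92; 0.96/0.92 ≈ 1.04.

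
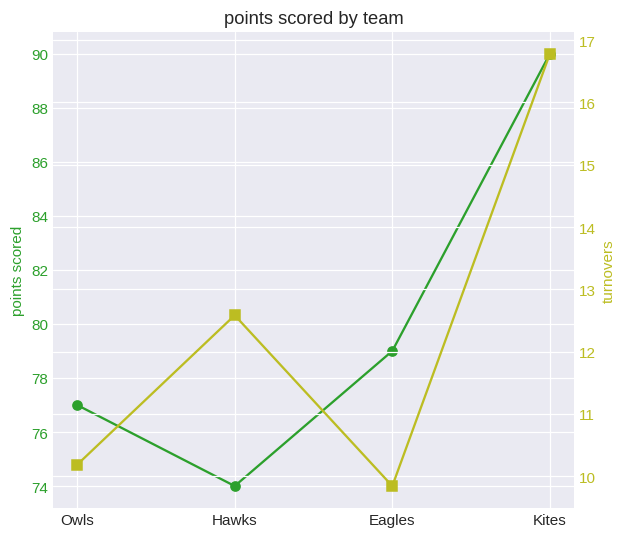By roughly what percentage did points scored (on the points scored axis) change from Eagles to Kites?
≈ +12.5%

Eagles ≈ 80, Kites ≈ 90; (90 − 80) / 80 ≈ +12.5%.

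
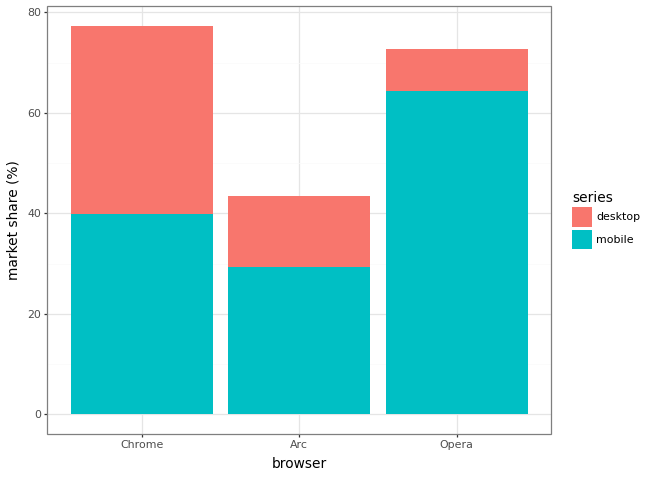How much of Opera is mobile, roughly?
mobile top ≈ 60, bottom ≈ 0; segment ≈ 60.

≈ 60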